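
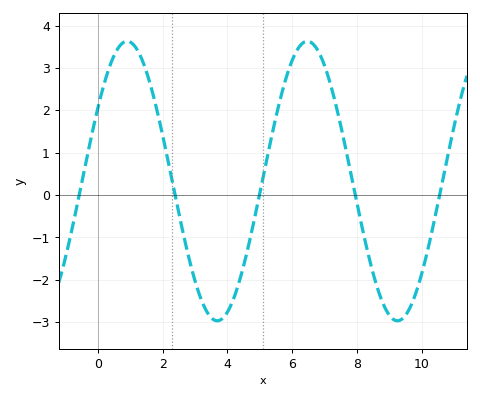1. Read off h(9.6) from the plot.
-2.7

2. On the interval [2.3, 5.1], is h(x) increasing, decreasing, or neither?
neither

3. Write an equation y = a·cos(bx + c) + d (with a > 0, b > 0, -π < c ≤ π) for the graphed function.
y = 3.3cos(1.1x - 1) + 0.33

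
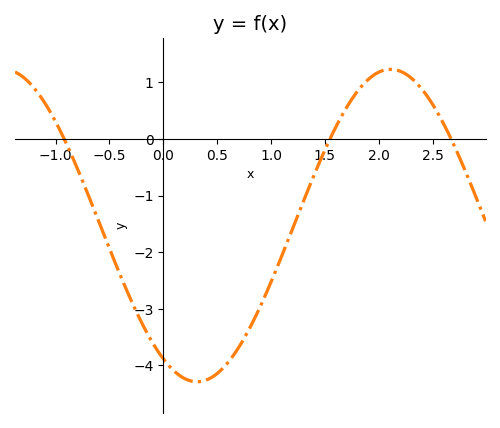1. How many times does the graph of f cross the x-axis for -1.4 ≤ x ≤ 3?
3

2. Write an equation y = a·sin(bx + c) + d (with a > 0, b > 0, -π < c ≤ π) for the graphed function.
y = 2.76sin(1.8x - 2.1) - 1.53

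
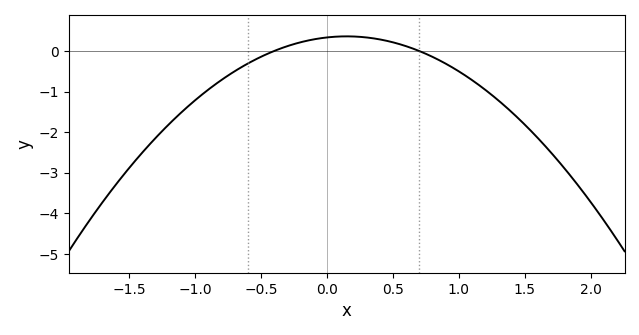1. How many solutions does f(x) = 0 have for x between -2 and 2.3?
2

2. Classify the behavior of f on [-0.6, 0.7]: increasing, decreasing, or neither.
neither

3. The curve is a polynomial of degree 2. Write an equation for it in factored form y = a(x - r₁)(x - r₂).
y = -1.19(x + 0.4)(x - 0.7)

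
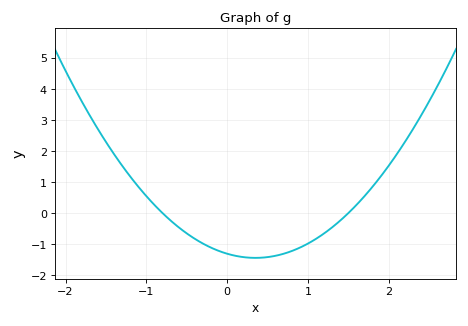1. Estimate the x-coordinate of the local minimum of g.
0.35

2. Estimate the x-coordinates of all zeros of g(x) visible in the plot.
-0.8, 1.5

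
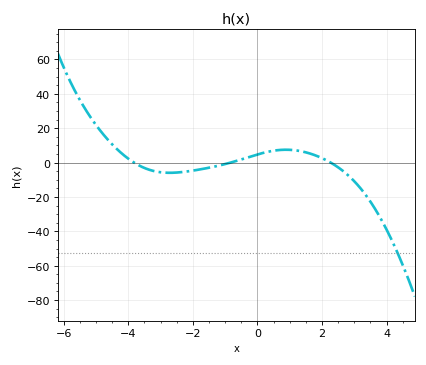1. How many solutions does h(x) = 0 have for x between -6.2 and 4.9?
3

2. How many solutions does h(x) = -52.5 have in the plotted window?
1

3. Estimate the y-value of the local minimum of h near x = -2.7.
-6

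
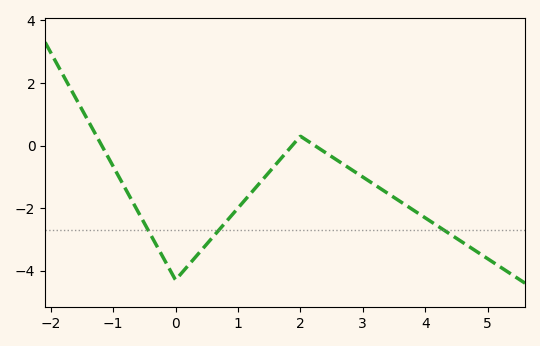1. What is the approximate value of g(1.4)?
-1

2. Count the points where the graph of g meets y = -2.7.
3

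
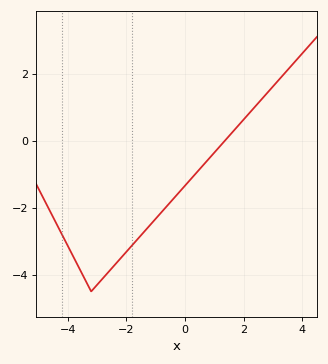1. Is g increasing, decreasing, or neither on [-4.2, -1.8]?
neither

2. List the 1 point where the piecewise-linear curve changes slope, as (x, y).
(-3.2, -4.5)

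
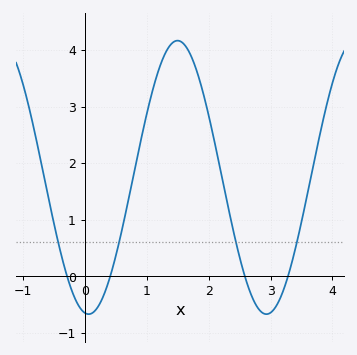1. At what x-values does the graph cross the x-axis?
-0.284, 0.413, 2.59, 3.28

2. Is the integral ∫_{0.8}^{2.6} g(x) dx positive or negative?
positive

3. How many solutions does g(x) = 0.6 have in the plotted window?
4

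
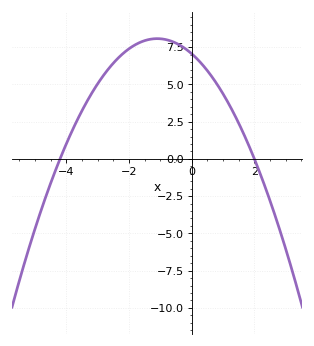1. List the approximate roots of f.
-4.2, 2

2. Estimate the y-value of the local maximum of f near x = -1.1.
8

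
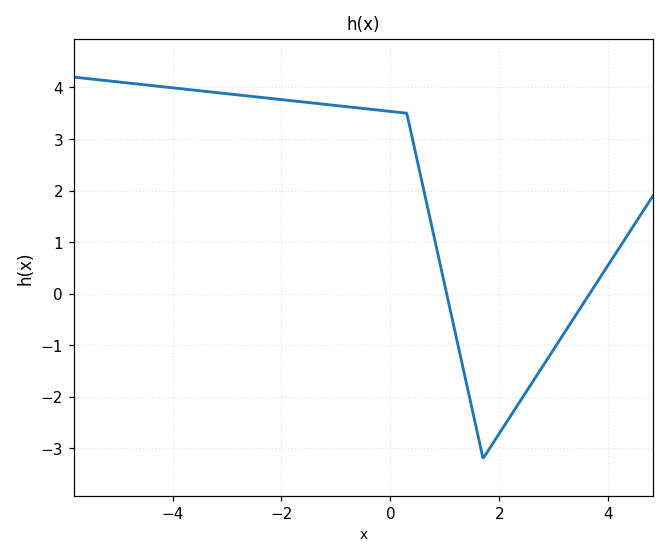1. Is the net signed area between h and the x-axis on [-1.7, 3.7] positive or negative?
positive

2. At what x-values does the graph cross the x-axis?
1.03, 3.66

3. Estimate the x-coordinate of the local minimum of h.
1.7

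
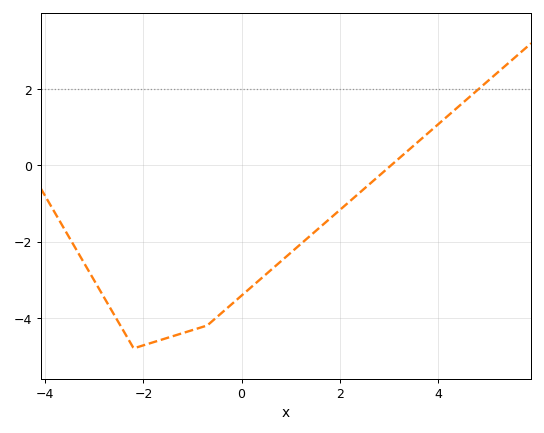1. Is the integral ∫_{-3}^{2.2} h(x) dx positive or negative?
negative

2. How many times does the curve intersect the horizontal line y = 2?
1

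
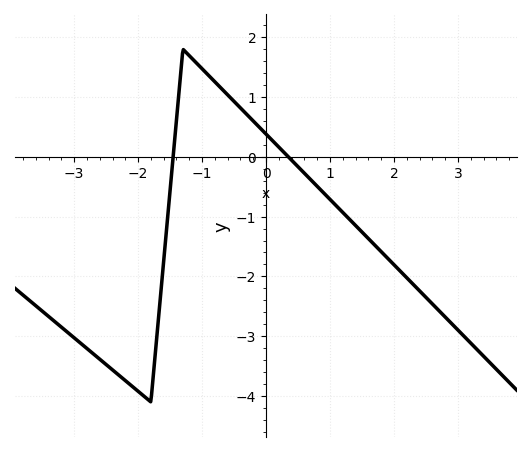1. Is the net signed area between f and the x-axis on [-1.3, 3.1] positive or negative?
negative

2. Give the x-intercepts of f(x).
-1.45, 0.348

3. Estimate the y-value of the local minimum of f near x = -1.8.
-4.1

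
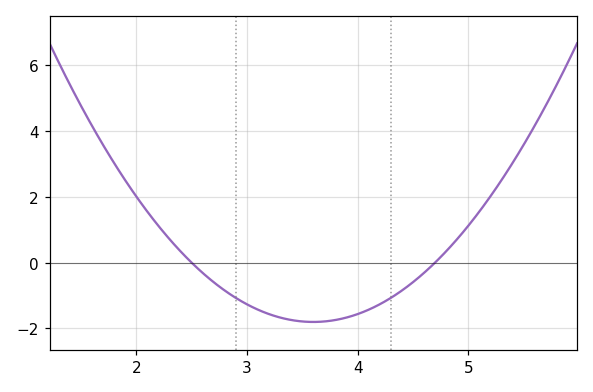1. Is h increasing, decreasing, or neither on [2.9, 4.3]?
neither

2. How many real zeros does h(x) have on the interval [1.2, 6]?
2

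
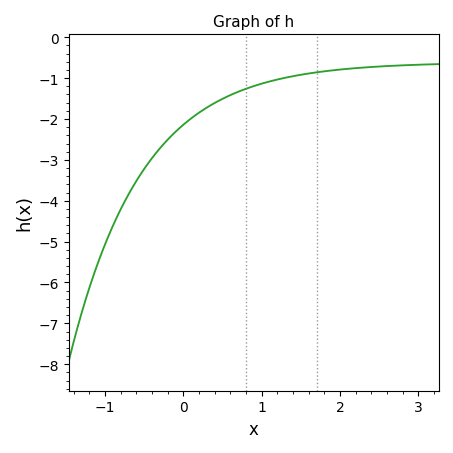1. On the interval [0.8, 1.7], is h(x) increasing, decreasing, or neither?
increasing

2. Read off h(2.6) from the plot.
-0.7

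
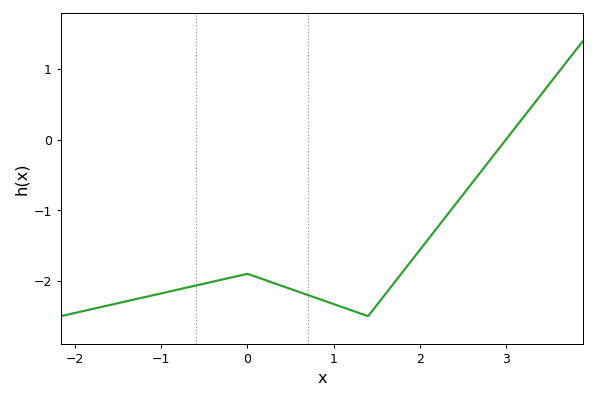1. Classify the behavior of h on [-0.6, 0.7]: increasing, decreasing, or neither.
neither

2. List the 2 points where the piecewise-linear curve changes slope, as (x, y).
(0, -1.9); (1.4, -2.5)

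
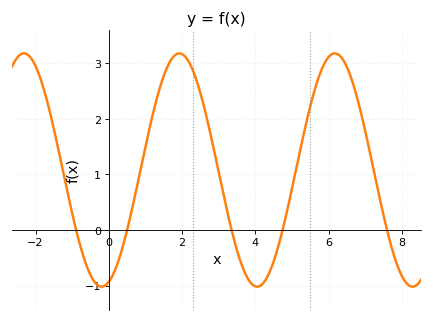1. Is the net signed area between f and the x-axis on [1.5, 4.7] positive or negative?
positive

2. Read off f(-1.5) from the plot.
1.82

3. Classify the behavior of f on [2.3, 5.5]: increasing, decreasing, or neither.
neither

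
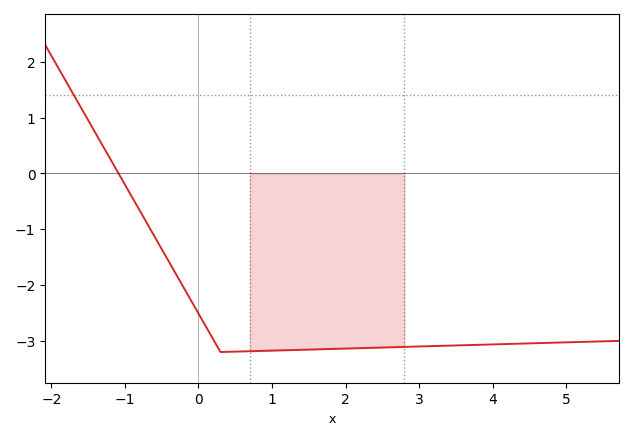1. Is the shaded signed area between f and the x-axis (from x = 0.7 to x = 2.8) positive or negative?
negative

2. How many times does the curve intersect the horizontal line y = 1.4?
1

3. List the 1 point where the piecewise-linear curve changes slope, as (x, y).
(0.3, -3.2)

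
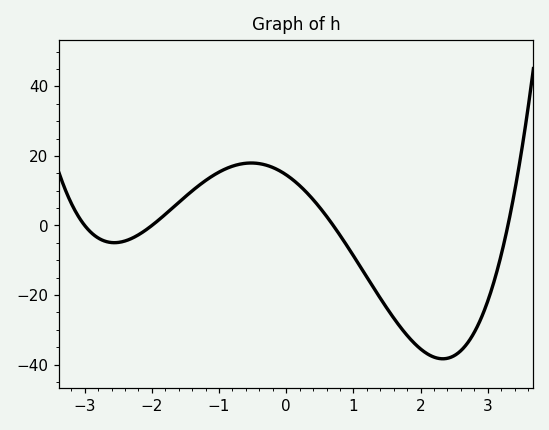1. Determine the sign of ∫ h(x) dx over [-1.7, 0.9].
positive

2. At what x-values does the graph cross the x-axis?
-3, -2, 0.7, 3.3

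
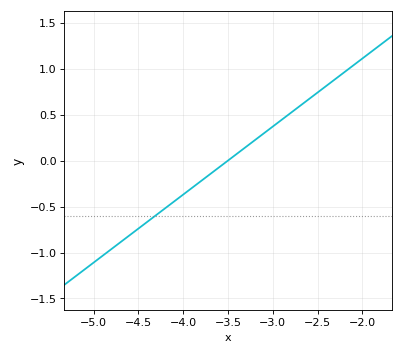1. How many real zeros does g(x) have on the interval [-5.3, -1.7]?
1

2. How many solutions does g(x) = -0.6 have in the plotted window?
1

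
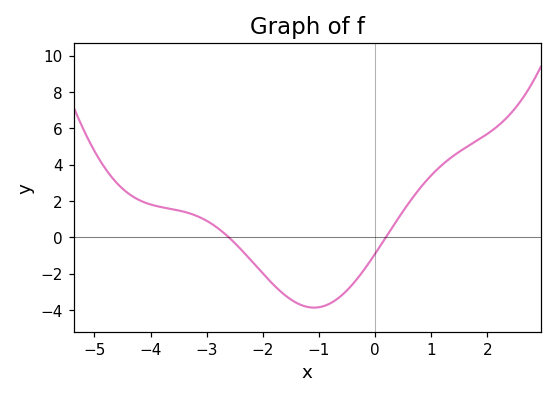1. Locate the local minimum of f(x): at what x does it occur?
-1.09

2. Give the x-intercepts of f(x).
-2.61, 0.192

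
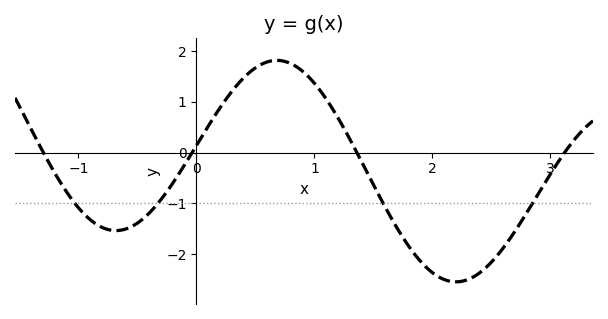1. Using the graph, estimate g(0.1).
0.5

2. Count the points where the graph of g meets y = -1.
4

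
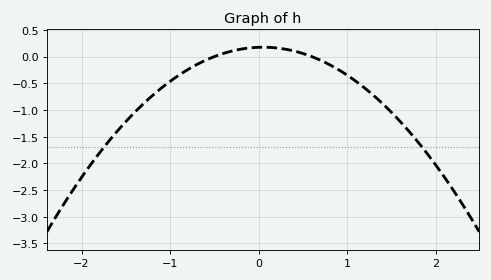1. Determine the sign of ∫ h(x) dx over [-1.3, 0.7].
negative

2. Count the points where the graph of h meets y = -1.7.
2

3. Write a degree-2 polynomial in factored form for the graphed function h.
y = -0.58(x + 0.5)(x - 0.6)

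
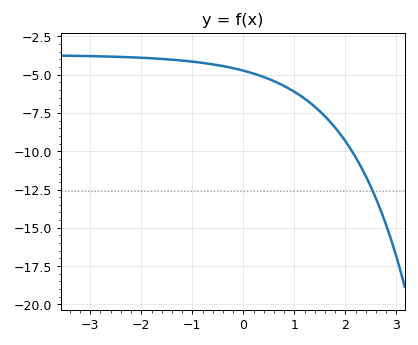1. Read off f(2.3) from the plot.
-11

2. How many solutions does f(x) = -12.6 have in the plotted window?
1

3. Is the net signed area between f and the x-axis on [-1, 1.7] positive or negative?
negative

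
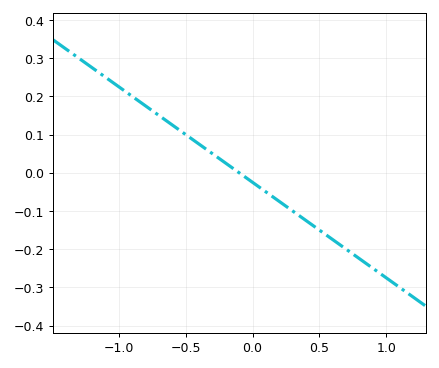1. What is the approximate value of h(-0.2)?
0.02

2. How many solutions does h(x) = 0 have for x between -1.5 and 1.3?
1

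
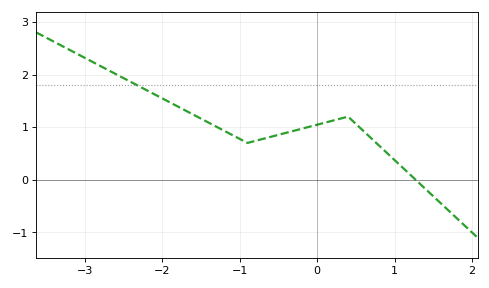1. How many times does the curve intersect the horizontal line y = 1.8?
1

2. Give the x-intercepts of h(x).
1.27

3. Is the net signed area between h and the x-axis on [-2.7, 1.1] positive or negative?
positive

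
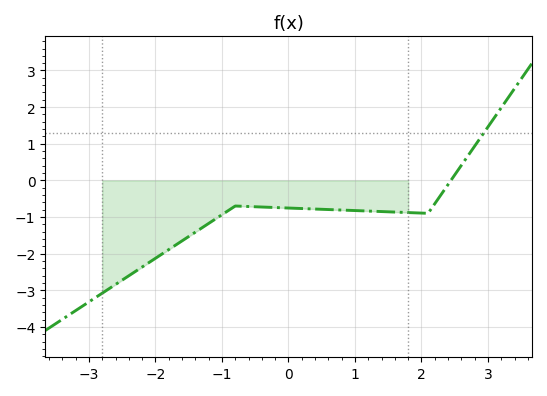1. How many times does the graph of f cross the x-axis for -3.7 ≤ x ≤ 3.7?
1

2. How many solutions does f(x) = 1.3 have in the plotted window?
1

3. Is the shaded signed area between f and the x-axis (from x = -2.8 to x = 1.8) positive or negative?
negative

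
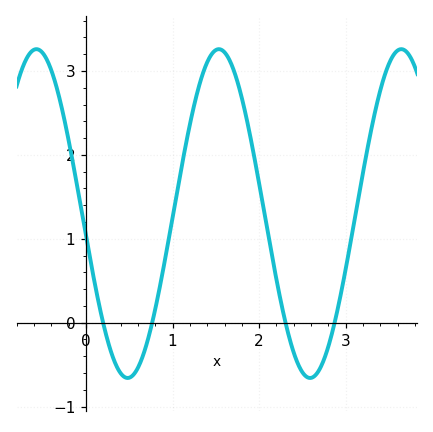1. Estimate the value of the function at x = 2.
1.7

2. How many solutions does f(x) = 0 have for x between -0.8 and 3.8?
4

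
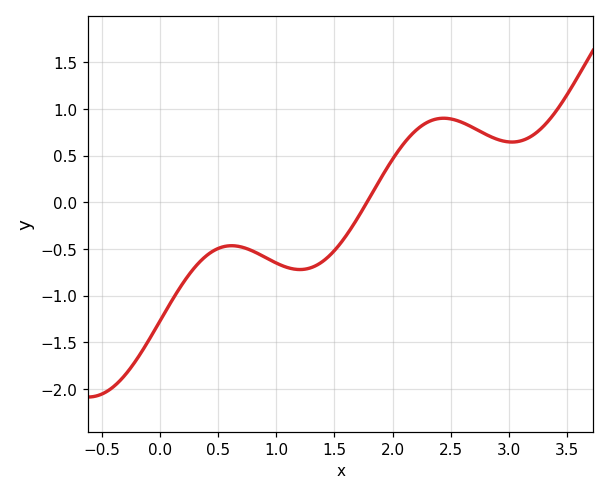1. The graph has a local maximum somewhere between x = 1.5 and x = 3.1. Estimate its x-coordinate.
2.44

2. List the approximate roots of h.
1.78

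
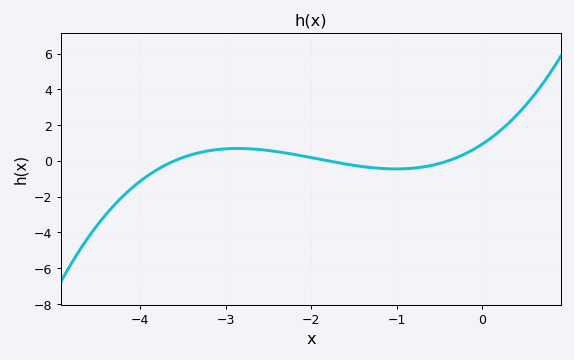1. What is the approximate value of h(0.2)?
1.64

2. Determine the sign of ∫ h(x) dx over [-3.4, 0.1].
positive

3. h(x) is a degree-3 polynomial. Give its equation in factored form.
y = 0.36(x + 3.6)(x + 1.8)(x + 0.4)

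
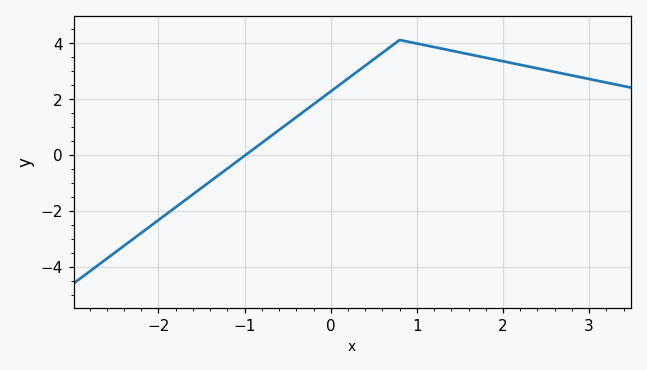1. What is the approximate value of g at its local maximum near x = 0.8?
4.1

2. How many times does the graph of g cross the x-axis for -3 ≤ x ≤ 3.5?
1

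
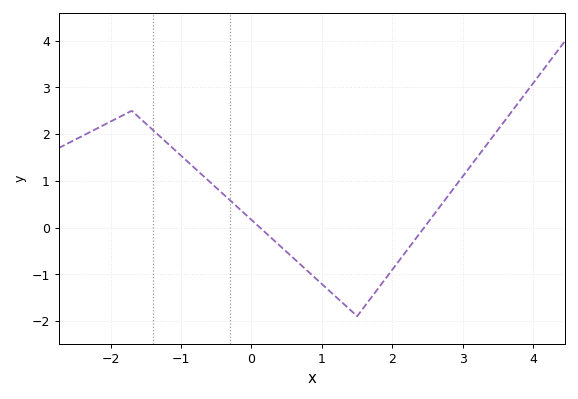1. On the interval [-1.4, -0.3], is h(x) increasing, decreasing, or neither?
decreasing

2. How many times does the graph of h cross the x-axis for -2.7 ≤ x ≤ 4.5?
2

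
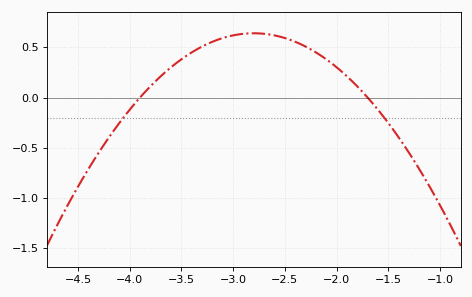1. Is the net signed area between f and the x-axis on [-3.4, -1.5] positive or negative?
positive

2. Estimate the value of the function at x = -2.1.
0.382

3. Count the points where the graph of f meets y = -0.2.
2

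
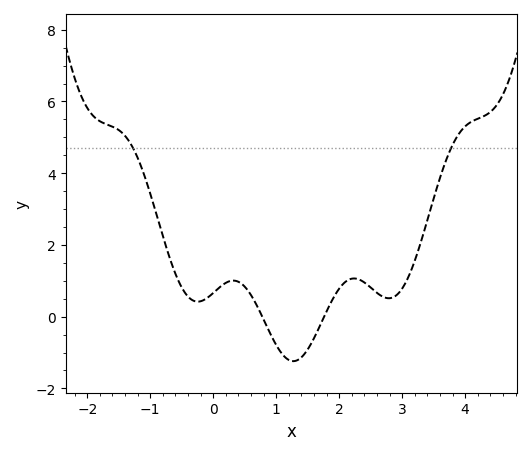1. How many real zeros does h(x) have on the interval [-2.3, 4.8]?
2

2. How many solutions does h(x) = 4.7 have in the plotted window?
2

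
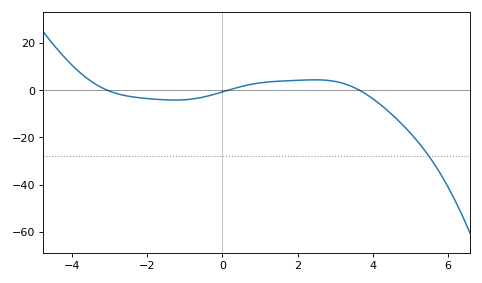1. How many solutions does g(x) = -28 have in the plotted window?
1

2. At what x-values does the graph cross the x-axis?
-3.06, 0.148, 3.65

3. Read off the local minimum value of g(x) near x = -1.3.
-4.15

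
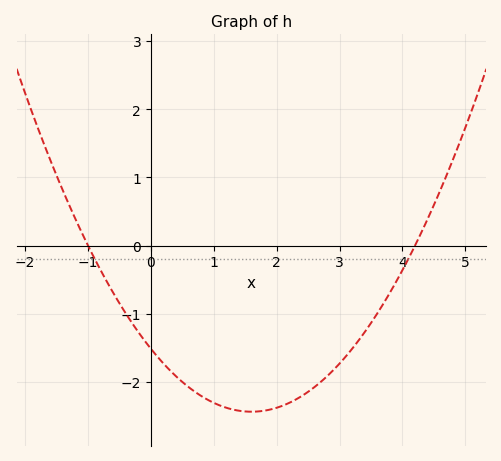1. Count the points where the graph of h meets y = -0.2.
2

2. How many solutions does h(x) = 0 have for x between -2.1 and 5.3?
2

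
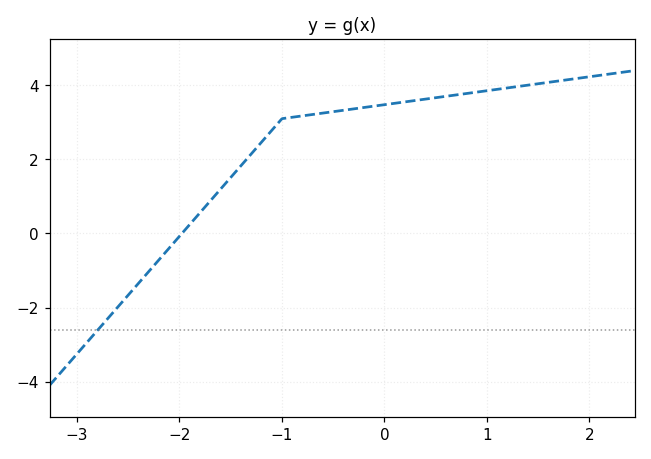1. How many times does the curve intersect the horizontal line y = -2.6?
1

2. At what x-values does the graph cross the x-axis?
-1.98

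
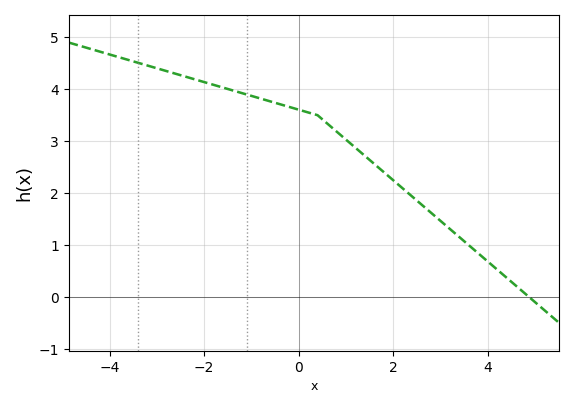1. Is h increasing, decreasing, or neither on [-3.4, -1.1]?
decreasing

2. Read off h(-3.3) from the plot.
4.48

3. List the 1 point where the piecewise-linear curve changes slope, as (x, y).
(0.4, 3.5)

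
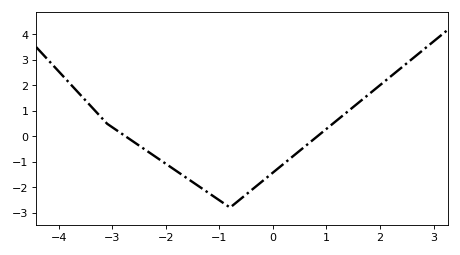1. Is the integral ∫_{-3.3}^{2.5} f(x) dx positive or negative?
negative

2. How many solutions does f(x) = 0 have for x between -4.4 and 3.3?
2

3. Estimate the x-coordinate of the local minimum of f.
-0.8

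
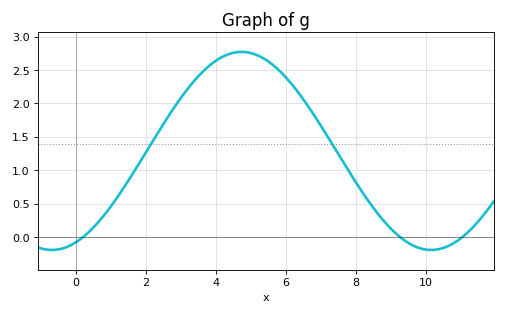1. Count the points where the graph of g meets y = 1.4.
2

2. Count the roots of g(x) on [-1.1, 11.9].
3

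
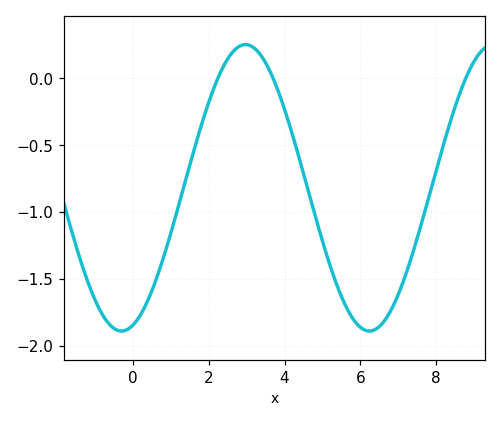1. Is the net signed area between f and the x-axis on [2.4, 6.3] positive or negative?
negative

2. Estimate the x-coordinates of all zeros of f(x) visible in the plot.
2.24, 3.7, 8.79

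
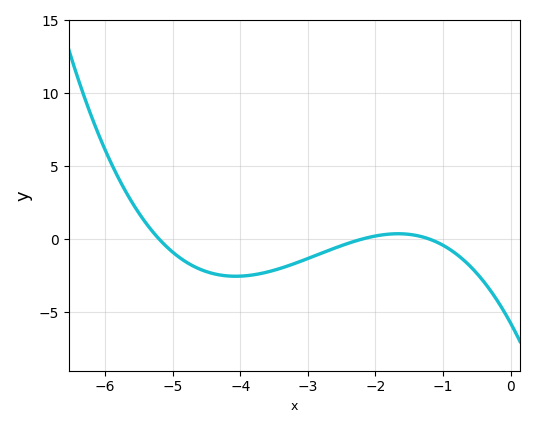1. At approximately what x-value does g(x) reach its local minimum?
-4.1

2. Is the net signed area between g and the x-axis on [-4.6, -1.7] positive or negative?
negative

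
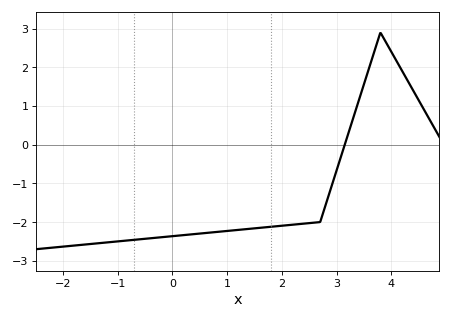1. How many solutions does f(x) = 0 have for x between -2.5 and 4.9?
1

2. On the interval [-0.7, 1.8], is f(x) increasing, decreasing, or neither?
increasing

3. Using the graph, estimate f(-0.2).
-2.39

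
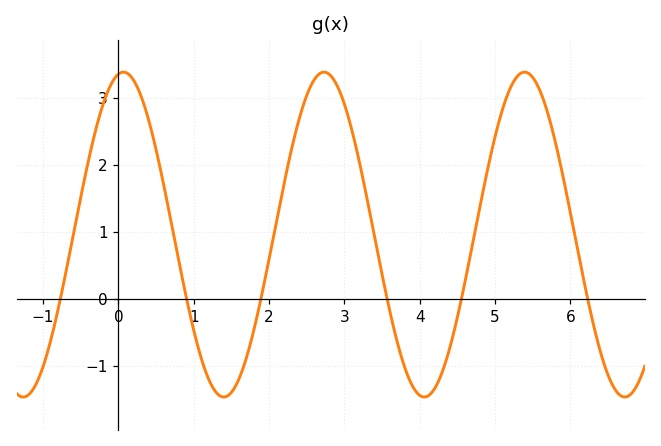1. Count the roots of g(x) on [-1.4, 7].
6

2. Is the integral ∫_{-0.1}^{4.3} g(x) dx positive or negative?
positive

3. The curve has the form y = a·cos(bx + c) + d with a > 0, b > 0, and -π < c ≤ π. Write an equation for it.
y = 2.42cos(2.4x - 0.16) + 0.96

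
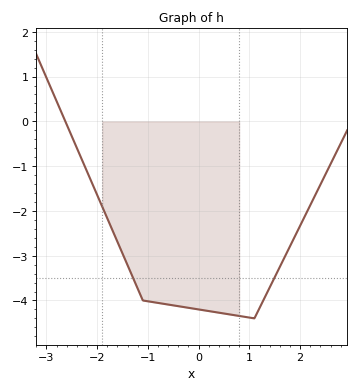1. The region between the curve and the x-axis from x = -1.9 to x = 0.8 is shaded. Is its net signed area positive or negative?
negative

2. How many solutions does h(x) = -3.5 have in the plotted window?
2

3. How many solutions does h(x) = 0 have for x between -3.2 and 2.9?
1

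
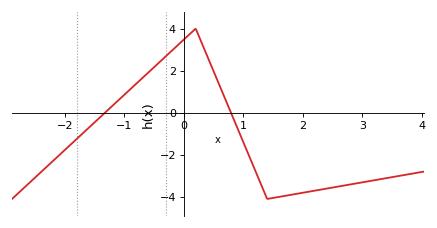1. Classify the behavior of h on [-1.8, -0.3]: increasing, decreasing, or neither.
increasing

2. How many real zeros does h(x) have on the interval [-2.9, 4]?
2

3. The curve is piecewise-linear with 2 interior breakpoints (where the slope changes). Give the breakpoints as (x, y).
(0.2, 4); (1.4, -4.1)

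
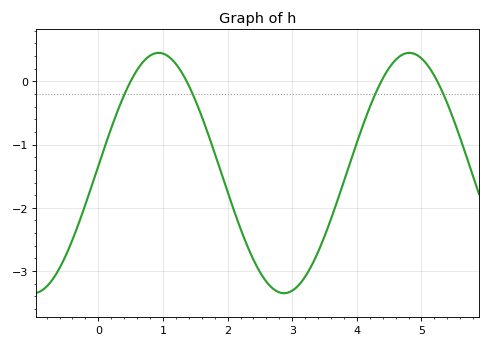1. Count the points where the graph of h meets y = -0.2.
4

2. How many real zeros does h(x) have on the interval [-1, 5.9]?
4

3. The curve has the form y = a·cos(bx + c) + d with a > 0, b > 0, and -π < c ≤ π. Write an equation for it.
y = 1.9cos(1.6x - 1.5) - 1.45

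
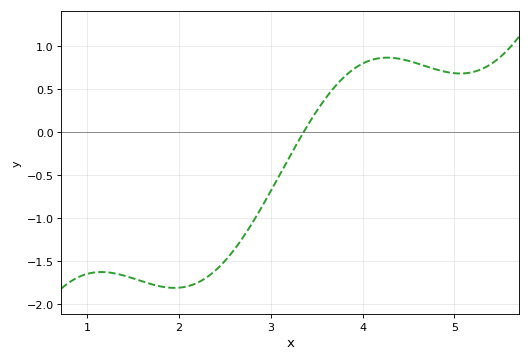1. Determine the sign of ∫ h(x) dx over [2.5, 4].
negative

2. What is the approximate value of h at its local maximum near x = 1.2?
-1.62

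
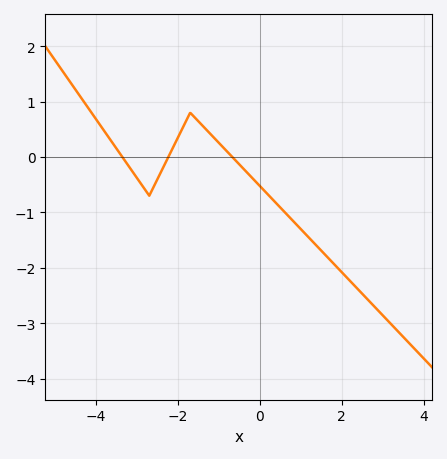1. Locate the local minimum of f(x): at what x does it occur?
-2.7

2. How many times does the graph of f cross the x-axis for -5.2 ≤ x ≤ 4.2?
3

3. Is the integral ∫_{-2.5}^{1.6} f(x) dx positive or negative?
negative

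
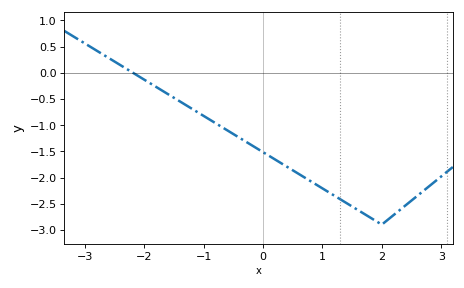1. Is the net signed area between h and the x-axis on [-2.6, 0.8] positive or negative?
negative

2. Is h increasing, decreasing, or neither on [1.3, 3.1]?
neither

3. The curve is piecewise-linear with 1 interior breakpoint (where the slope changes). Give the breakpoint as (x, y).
(2, -2.9)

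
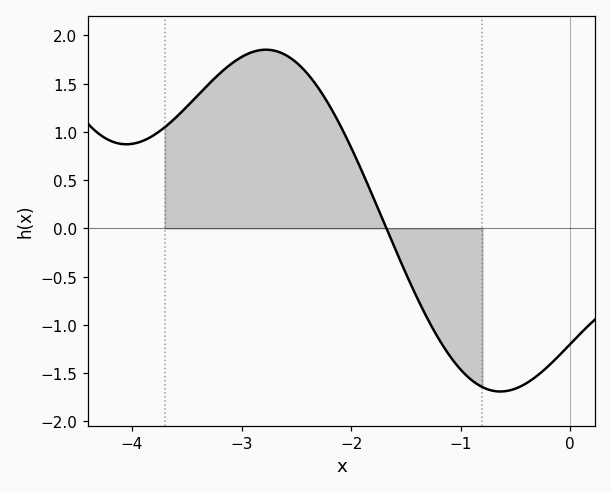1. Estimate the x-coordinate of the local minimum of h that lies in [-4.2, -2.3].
-4.05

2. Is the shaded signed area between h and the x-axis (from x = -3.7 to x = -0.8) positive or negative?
positive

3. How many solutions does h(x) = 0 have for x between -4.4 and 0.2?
1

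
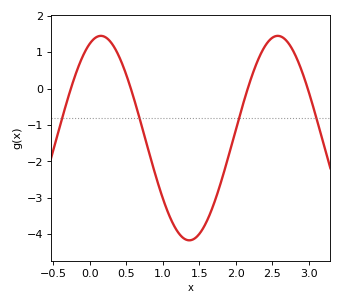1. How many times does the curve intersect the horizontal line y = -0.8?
4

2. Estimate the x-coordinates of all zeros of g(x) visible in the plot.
-0.3, 0.6, 2.2, 3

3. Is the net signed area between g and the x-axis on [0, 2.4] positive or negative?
negative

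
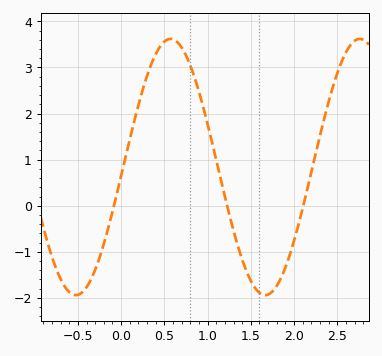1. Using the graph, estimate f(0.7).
3.43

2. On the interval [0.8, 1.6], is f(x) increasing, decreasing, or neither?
decreasing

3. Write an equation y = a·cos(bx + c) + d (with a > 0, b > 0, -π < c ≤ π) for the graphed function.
y = 2.78cos(2.87x - 1.64) + 0.84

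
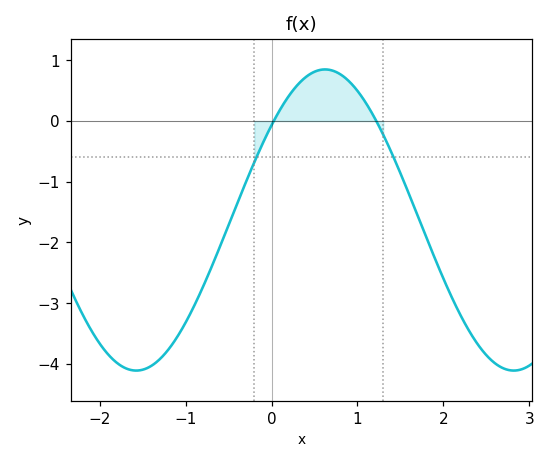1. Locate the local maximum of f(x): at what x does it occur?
0.6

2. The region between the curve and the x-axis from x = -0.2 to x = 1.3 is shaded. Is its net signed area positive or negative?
positive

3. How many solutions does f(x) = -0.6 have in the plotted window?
2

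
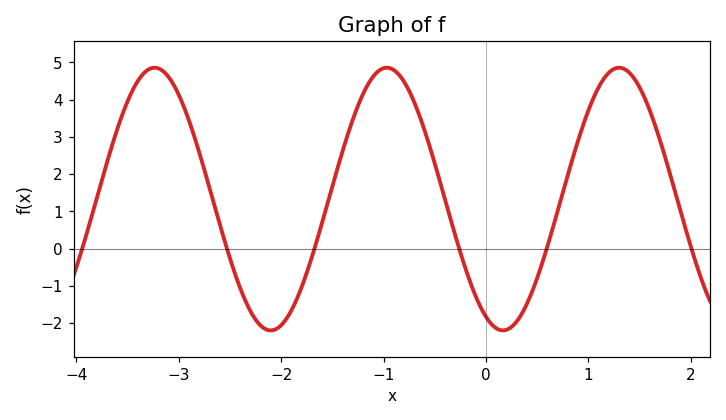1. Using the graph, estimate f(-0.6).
3.2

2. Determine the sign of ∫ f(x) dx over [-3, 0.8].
positive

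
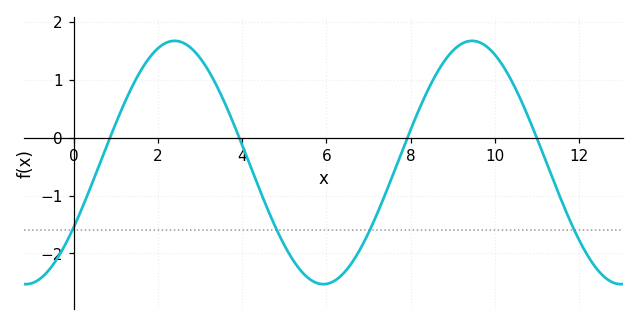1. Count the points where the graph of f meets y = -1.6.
4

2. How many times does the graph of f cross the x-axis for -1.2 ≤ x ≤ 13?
4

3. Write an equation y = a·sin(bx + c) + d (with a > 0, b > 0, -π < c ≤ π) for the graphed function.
y = 2.1sin(0.89x - 0.56) - 0.43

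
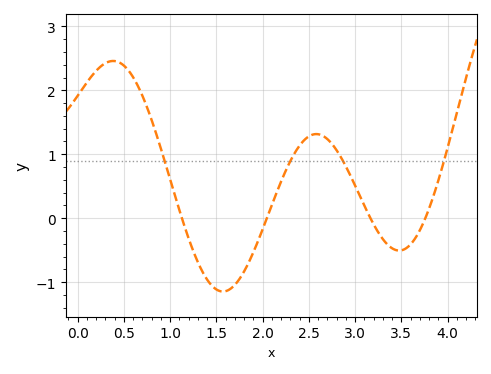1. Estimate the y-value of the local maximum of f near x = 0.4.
2.5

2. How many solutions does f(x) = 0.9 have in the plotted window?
4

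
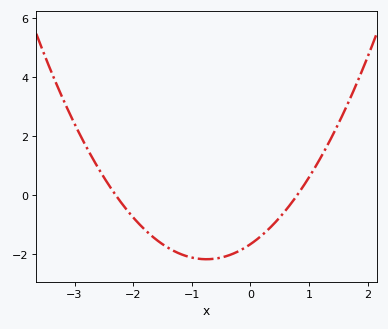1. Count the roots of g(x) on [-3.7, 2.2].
2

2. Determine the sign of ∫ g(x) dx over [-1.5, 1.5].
negative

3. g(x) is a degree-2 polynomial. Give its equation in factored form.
y = 0.91(x + 2.3)(x - 0.8)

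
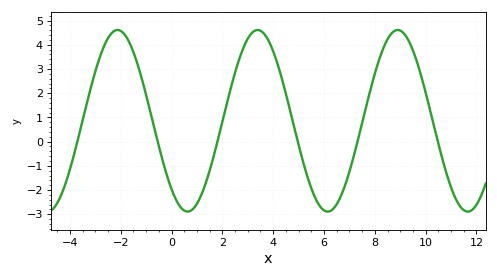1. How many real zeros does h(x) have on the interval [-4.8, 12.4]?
6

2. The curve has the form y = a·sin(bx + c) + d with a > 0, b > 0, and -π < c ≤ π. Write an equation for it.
y = 3.75sin(1.14x - 2.29) + 0.86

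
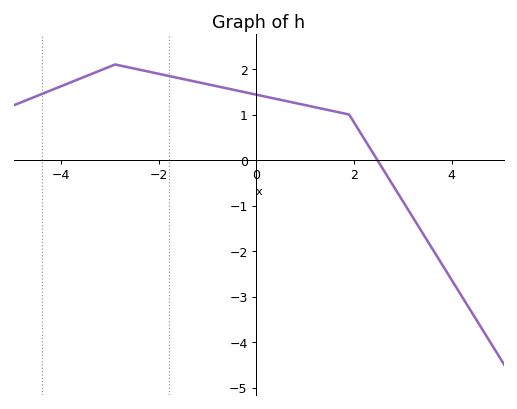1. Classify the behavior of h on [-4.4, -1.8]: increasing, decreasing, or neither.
neither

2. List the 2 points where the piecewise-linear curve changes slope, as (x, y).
(-2.9, 2.1); (1.9, 1)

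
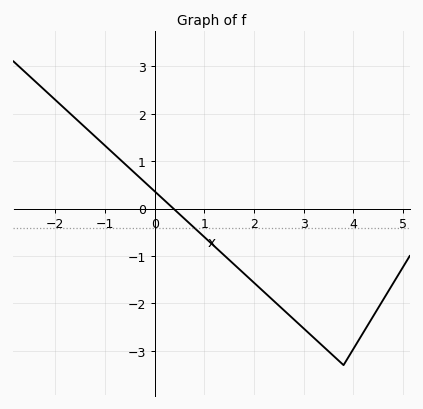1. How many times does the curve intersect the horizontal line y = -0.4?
1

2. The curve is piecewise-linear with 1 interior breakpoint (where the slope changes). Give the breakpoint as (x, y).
(3.8, -3.3)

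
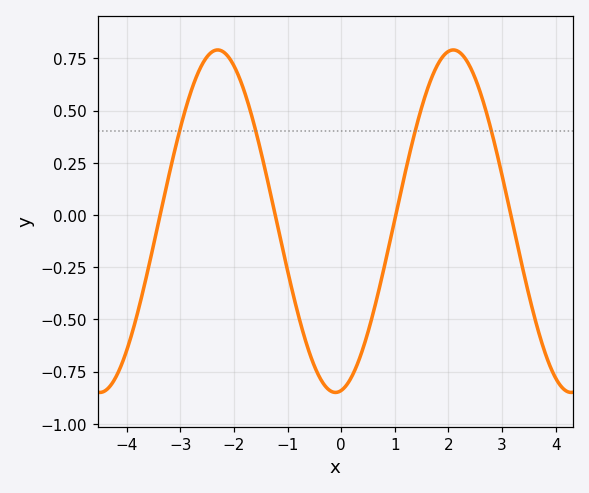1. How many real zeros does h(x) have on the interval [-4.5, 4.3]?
4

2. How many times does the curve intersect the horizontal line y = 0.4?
4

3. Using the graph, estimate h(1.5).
0.52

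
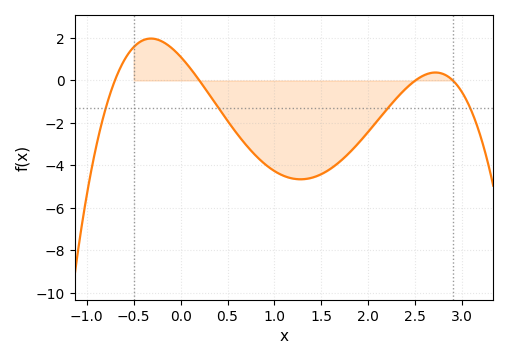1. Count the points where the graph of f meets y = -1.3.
4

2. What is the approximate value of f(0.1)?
0.591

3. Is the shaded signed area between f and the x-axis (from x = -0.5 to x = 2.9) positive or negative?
negative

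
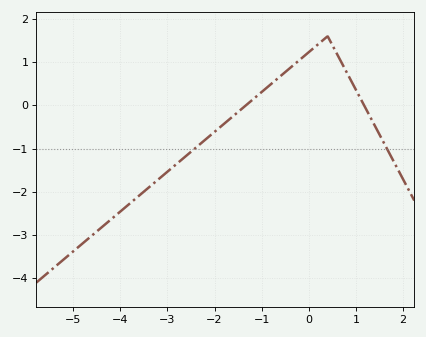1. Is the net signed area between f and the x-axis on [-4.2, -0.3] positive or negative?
negative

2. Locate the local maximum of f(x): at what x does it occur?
0.4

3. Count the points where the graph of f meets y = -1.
2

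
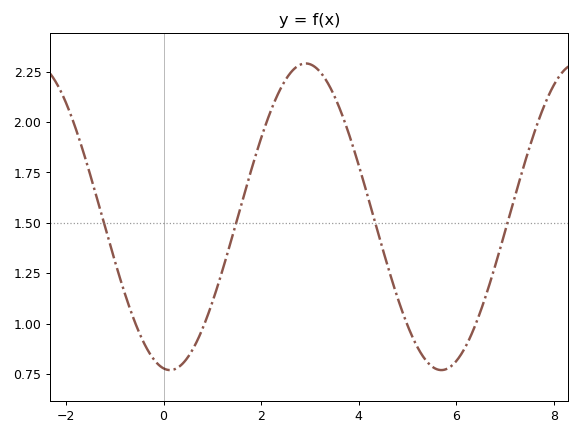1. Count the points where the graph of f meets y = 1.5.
4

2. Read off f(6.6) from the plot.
1.14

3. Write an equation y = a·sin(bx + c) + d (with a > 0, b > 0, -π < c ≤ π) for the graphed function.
y = 0.76sin(1.1x - 1.7) + 1.53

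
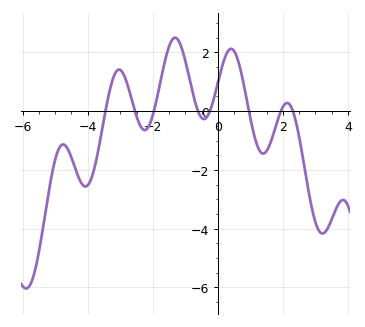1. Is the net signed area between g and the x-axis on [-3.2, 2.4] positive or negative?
positive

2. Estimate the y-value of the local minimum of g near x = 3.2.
-4.16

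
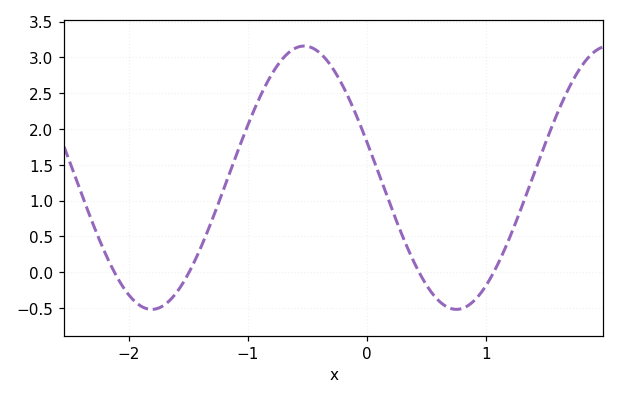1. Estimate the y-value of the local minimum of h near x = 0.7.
-0.52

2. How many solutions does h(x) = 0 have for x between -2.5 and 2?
4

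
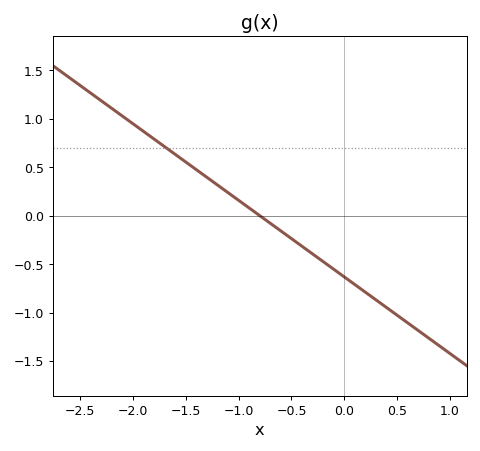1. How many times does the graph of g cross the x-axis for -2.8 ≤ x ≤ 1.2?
1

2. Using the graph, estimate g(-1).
0.158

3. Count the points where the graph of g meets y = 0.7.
1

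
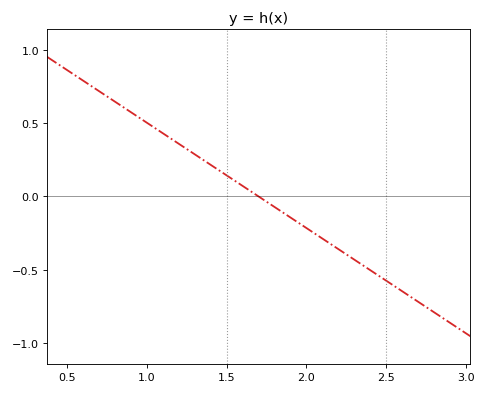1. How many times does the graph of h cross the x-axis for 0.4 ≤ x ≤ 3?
1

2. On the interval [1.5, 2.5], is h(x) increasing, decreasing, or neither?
decreasing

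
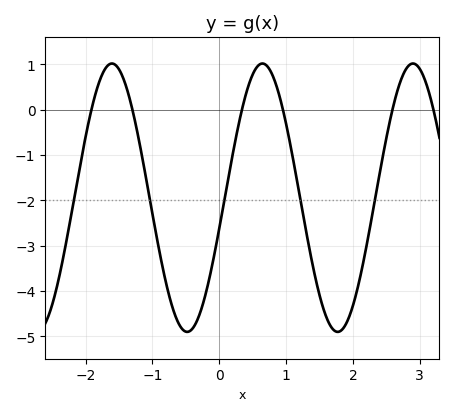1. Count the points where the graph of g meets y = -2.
5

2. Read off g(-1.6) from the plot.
1.02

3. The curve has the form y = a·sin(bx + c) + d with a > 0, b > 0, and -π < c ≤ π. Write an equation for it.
y = 2.96sin(2.79x - 0.23) - 1.94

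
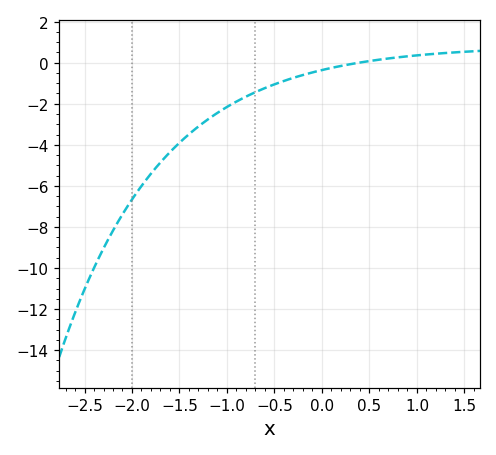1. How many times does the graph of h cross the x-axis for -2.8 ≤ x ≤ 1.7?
1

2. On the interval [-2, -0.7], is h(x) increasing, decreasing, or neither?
increasing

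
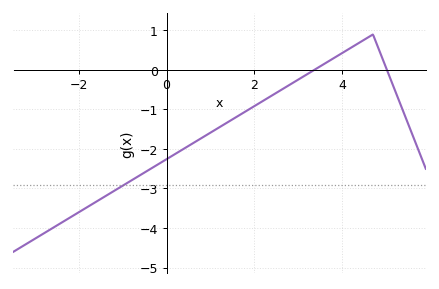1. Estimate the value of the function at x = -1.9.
-3.53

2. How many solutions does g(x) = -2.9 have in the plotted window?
1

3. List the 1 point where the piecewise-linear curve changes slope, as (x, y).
(4.7, 0.9)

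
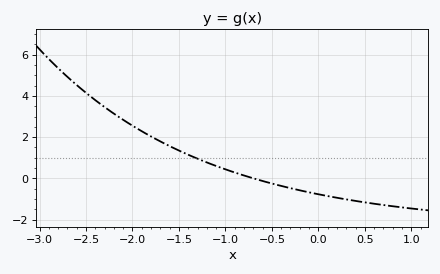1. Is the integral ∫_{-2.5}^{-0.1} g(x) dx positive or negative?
positive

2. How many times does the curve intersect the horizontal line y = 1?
1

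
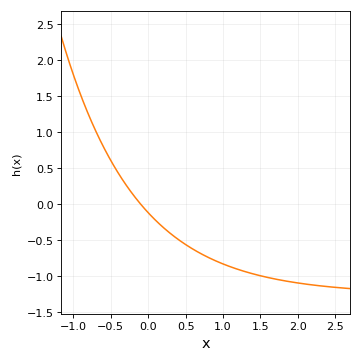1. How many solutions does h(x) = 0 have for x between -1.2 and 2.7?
1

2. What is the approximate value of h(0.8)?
-0.75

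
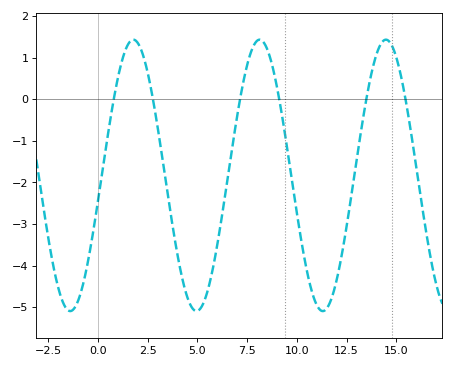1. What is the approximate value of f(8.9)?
0.5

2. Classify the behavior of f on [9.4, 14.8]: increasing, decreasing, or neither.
neither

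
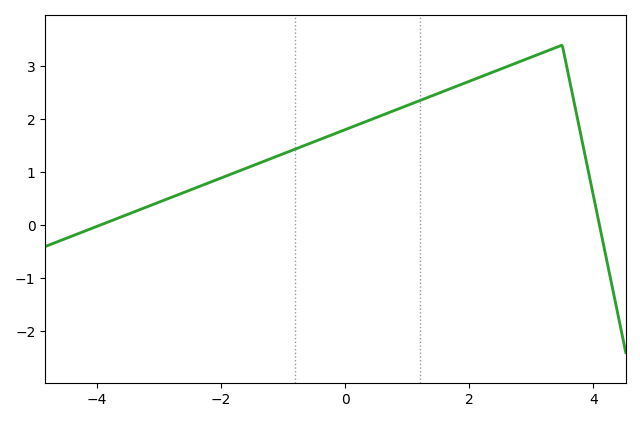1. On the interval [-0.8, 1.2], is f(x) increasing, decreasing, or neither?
increasing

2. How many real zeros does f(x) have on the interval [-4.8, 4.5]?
2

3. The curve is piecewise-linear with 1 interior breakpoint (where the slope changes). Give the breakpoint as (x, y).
(3.5, 3.4)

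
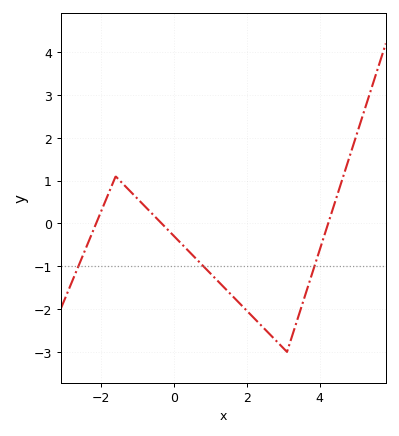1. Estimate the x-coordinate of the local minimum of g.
3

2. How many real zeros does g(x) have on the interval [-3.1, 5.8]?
3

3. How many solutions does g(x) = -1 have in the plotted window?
3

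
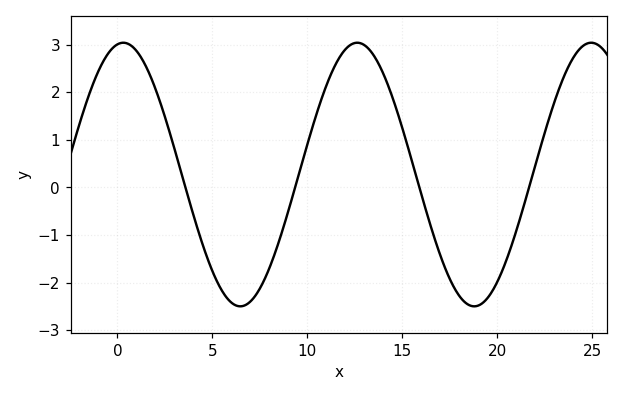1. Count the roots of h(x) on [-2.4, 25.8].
4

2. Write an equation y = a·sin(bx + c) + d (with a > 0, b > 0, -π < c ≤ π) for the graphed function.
y = 2.77sin(0.51x + 1.41) + 0.27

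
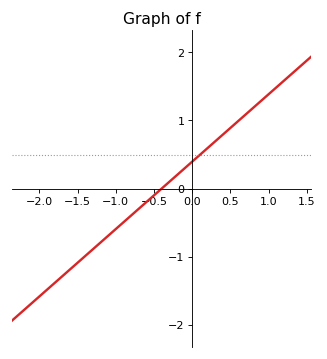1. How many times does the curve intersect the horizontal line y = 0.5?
1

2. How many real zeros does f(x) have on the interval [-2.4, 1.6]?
1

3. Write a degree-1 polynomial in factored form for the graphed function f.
y = 0.99(x + 0.4)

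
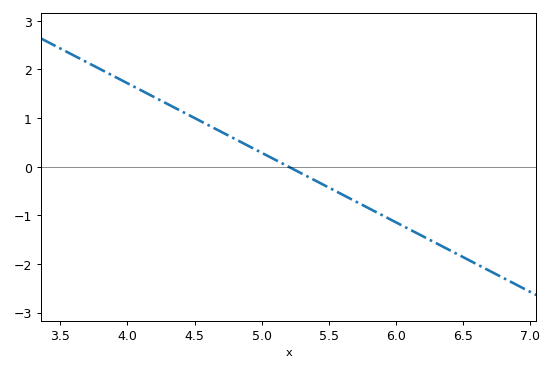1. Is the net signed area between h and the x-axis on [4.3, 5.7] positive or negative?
positive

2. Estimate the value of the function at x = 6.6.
-2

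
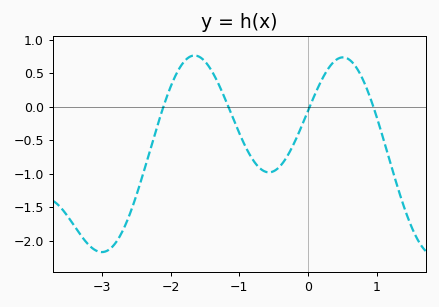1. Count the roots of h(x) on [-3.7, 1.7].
4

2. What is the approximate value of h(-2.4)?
-1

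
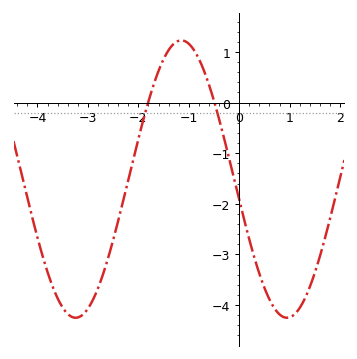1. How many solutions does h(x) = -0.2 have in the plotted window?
2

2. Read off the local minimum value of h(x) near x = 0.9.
-4.25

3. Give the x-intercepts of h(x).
-1.81, -0.49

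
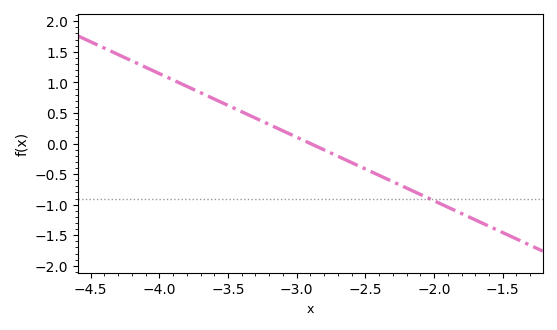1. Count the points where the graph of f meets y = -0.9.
1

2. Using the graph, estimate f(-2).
-0.936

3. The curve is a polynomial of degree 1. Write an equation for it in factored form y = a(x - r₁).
y = -1.04(x + 2.9)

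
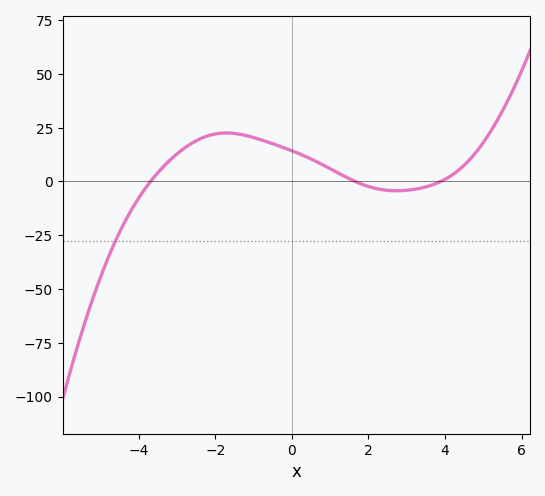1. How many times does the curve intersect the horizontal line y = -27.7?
1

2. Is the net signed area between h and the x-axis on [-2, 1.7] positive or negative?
positive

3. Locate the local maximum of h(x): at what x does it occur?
-1.8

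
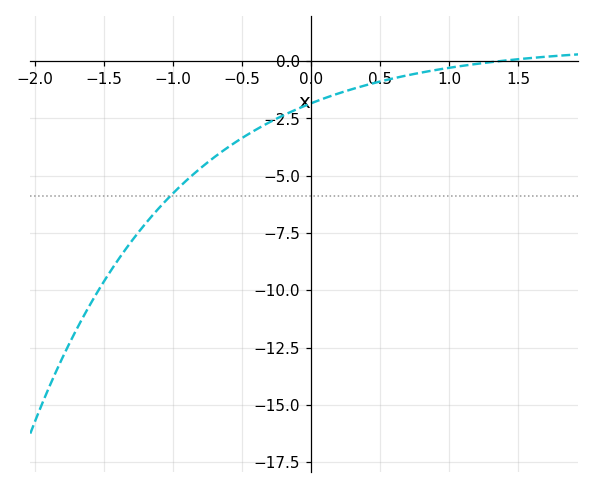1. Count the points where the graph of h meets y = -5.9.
1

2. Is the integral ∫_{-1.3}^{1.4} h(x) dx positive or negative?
negative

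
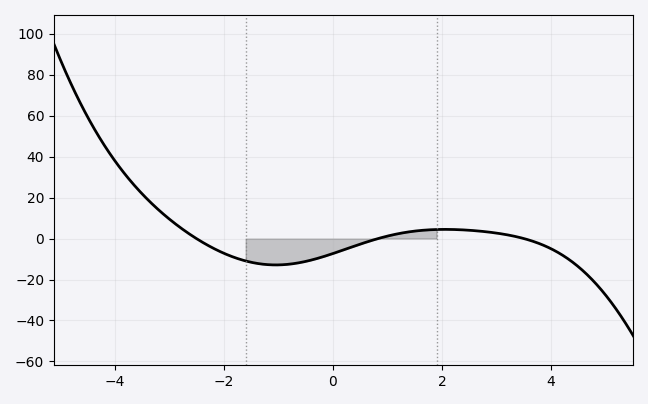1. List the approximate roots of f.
-2.5, 0.827, 3.5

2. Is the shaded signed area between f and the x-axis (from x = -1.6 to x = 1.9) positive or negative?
negative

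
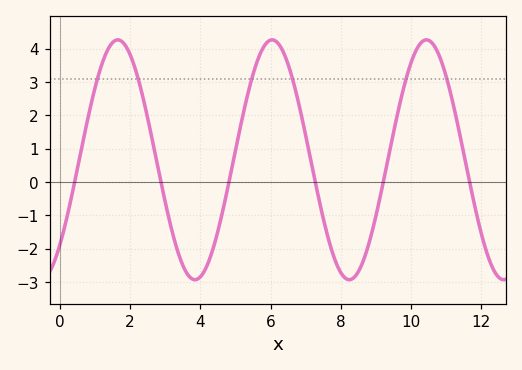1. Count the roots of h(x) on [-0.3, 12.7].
6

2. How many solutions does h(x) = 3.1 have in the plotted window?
6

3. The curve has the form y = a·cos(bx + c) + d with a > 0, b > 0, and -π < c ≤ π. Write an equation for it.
y = 3.6cos(1.4x - 2.4) + 0.67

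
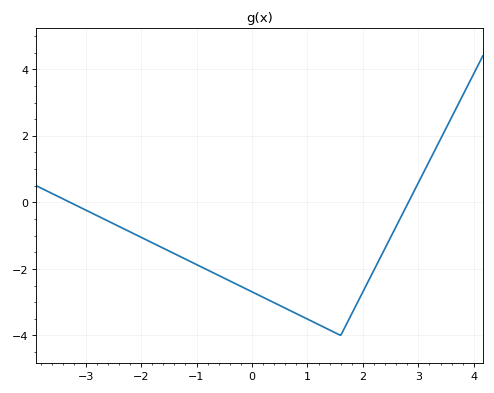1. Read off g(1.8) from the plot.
-3.34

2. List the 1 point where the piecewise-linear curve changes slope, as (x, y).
(1.6, -4)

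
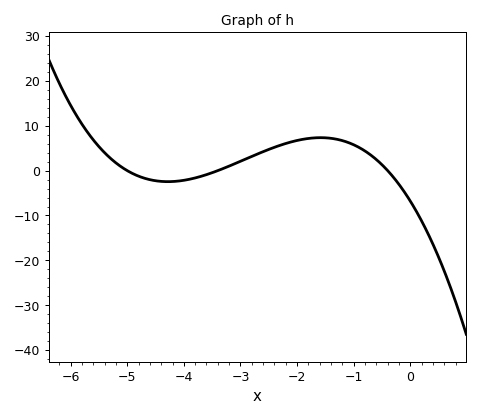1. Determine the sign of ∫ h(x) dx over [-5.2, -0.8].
positive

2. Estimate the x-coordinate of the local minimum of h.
-4.28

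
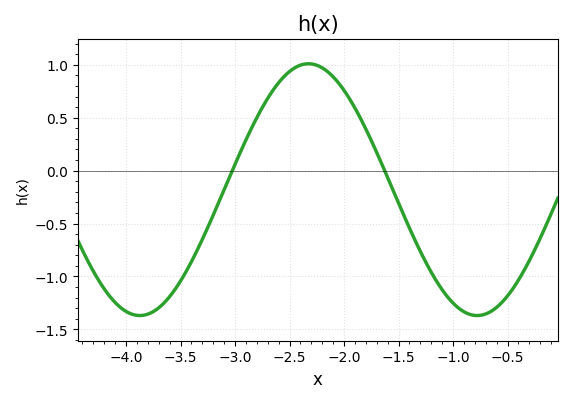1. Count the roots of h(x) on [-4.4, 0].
2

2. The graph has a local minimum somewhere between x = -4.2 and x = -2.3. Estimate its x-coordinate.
-3.87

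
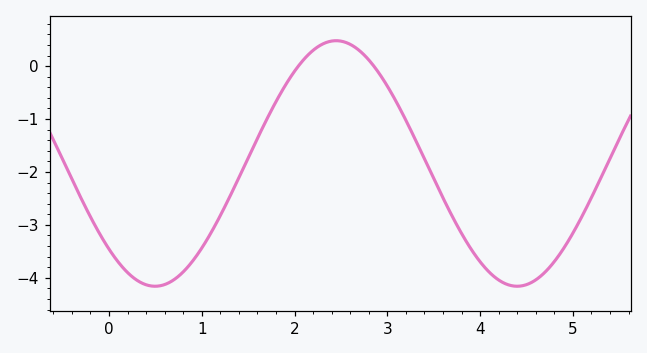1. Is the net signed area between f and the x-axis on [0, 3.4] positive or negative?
negative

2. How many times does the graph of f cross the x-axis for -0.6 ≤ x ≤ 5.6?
2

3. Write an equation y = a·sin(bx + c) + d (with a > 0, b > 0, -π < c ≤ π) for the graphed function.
y = 2.32sin(1.61x - 2.37) - 1.84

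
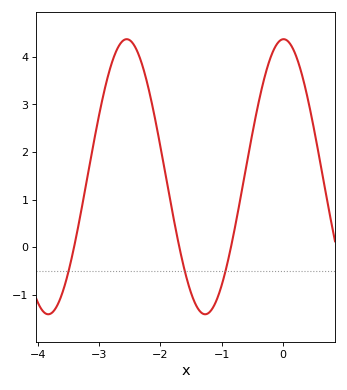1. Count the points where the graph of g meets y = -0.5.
3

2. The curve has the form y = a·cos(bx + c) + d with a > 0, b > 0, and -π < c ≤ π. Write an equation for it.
y = 2.89cos(2.45x - 0.03) + 1.48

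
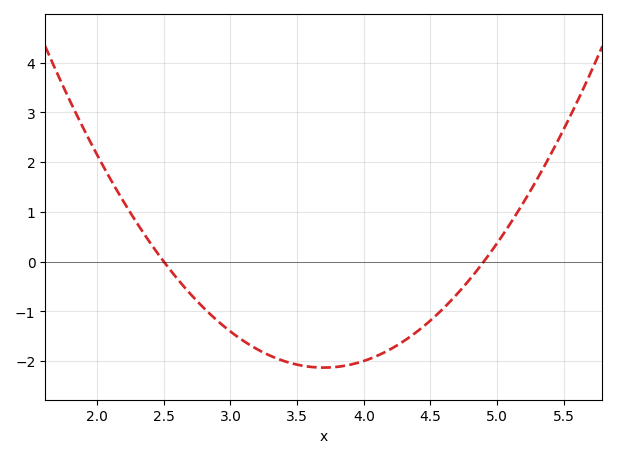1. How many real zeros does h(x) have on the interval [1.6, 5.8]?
2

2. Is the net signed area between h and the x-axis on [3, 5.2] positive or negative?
negative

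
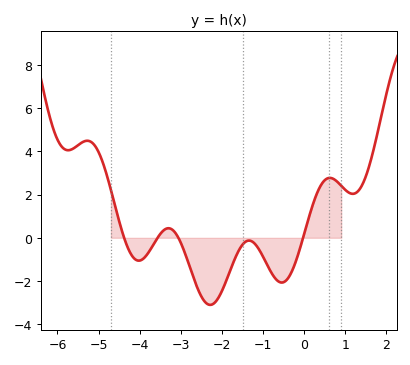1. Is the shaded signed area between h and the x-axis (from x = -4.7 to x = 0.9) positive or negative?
negative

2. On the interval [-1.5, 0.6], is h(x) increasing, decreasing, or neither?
neither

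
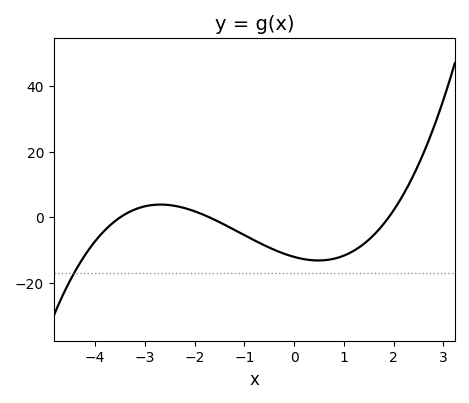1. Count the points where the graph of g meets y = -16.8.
1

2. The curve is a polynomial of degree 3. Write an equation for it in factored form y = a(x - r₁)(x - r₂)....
y = 1.06(x + 3.5)(x + 1.7)(x - 1.9)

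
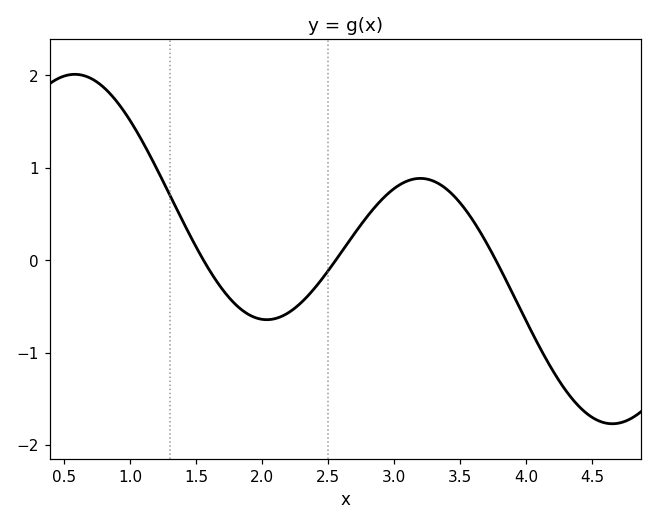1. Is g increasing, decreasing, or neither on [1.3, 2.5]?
neither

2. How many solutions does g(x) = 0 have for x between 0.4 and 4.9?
3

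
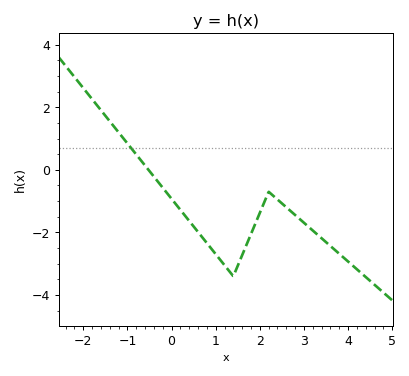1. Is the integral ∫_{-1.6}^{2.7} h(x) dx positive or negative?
negative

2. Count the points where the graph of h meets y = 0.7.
1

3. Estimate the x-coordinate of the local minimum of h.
1.4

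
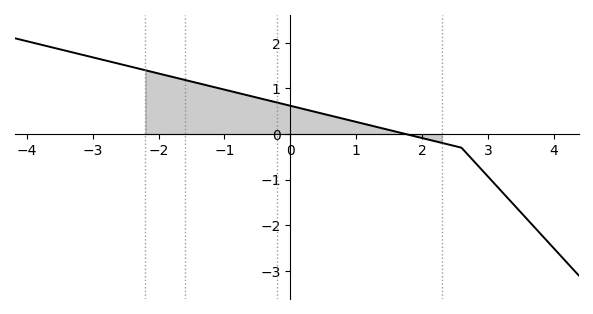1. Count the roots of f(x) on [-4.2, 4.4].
1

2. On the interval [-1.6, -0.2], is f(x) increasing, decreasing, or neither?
decreasing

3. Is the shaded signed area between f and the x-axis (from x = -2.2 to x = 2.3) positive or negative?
positive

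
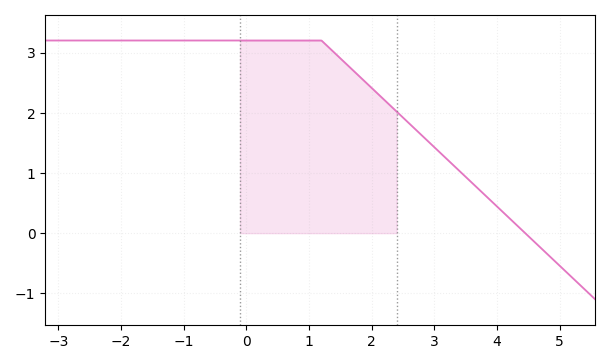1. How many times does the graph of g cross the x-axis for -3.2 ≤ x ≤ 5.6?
1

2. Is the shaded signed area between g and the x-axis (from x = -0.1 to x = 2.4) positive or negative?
positive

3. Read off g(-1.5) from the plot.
3.2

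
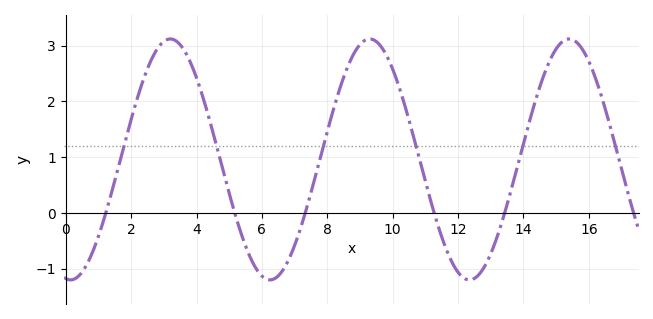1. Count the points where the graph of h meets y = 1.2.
6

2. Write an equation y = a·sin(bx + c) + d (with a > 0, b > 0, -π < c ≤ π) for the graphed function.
y = 2.16sin(1.03x - 1.72) + 0.96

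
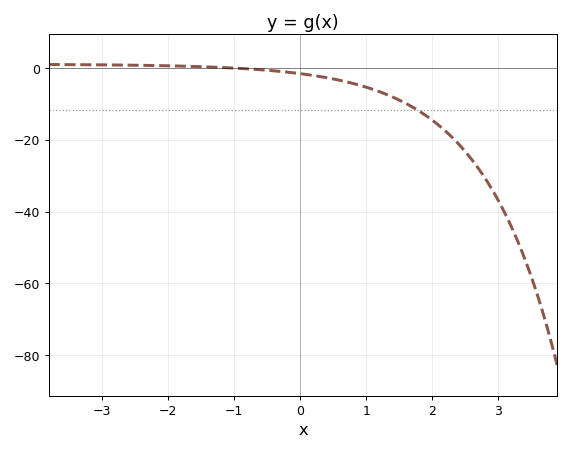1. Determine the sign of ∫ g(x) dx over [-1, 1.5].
negative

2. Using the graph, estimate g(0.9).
-4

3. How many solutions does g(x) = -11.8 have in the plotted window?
1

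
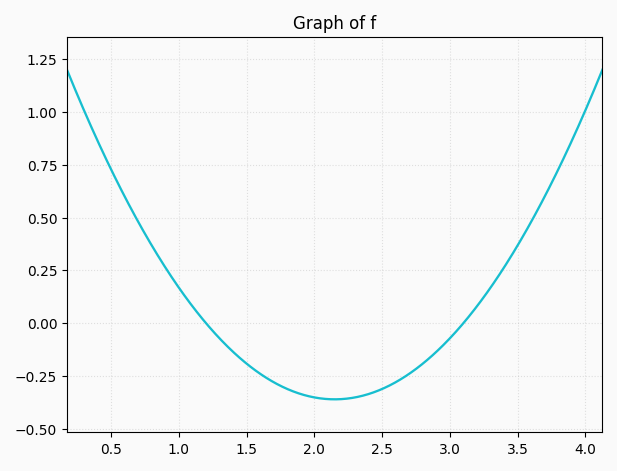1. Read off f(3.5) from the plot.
0.36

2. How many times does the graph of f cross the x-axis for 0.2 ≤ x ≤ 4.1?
2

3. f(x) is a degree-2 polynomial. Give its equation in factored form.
y = 0.4(x - 1.2)(x - 3.1)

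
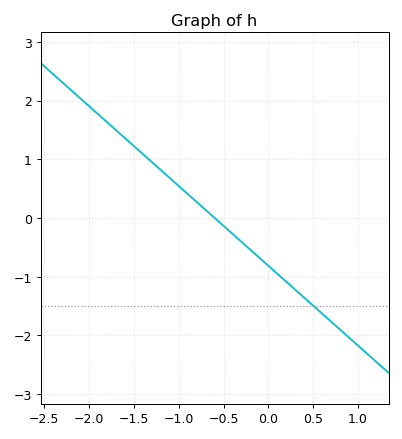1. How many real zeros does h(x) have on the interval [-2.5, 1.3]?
1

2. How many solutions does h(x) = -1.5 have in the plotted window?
1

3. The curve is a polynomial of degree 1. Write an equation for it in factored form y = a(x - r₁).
y = -1.36(x + 0.6)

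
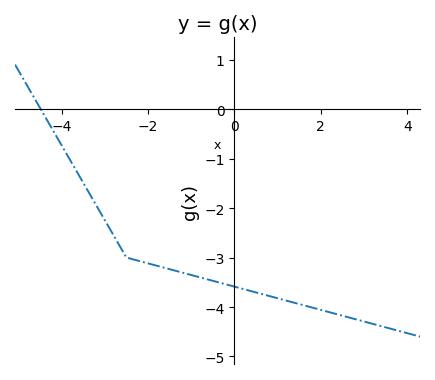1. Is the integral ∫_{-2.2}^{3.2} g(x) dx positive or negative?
negative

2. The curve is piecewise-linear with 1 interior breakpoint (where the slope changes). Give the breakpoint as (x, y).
(-2.5, -3)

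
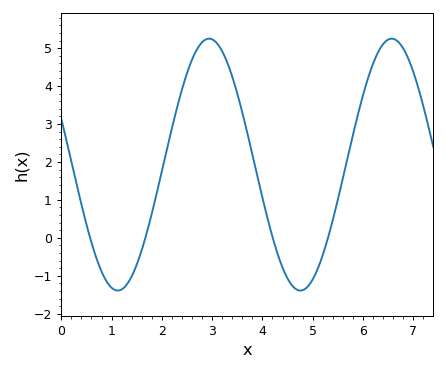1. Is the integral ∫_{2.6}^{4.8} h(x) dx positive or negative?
positive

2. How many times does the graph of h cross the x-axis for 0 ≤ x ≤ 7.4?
4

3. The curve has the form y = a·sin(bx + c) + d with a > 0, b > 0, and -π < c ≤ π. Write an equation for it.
y = 3.32sin(1.7x + 2.8) + 1.93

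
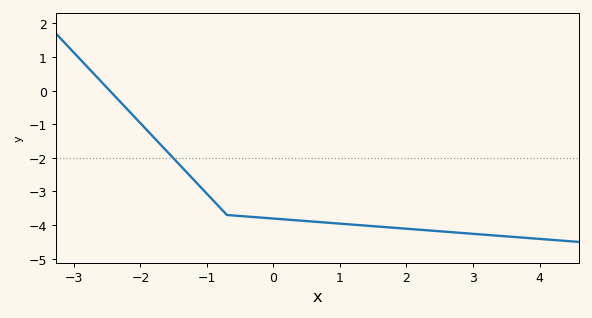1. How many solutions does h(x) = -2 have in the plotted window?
1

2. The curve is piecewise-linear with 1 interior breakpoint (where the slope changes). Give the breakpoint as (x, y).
(-0.7, -3.7)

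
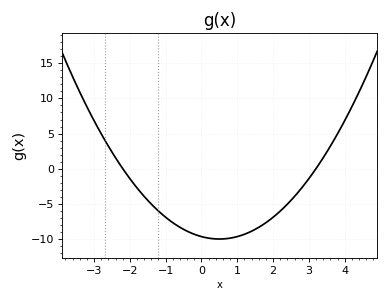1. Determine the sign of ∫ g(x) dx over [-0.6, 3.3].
negative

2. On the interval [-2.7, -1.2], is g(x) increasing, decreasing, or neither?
decreasing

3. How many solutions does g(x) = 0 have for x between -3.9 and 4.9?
2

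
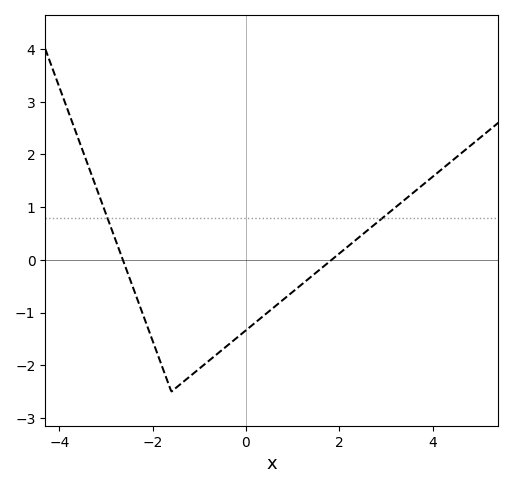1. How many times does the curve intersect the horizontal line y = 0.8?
2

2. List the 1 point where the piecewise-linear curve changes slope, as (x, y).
(-1.6, -2.5)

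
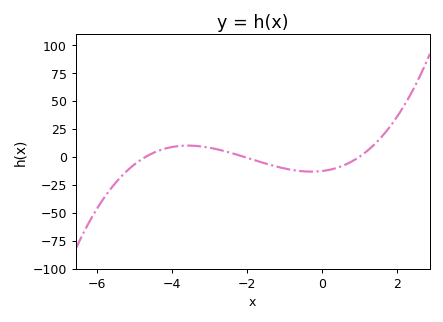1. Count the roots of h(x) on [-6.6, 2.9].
3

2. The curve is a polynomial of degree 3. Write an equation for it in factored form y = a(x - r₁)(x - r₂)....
y = 1.3(x + 4.7)(x + 2.1)(x - 1)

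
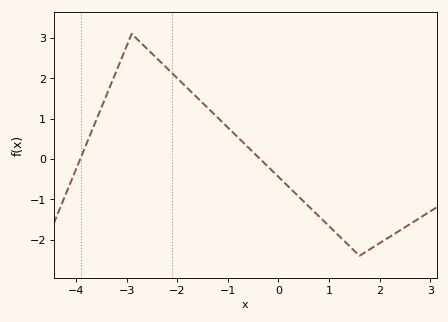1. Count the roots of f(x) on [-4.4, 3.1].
2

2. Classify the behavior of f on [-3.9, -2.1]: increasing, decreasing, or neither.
neither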